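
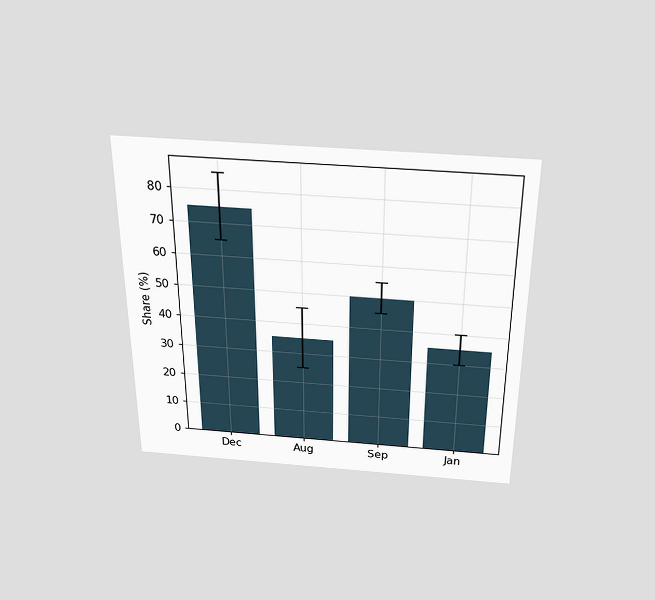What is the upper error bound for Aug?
45%

The chart is viewed slightly from above. The Aug bar's upper whisker reaches 45%.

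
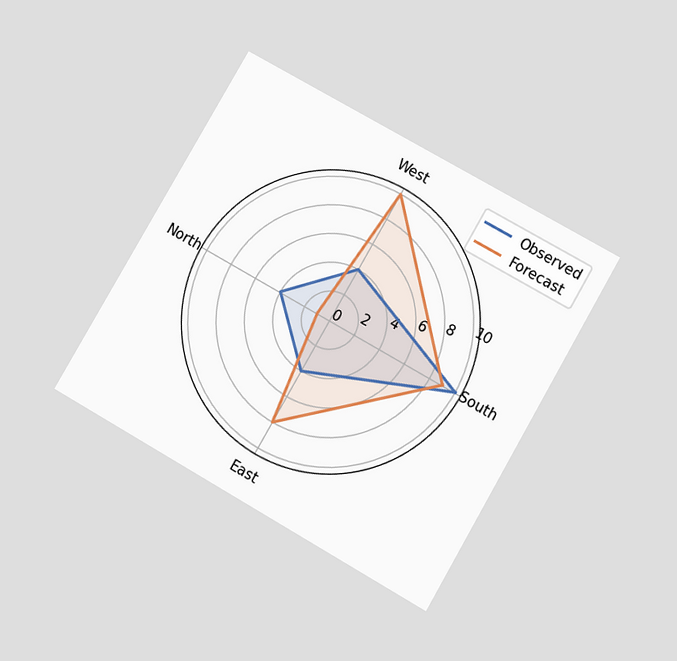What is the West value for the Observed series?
4

The chart is tilted about 30° clockwise and viewed slightly from below. On the West axis, Observed reaches 4.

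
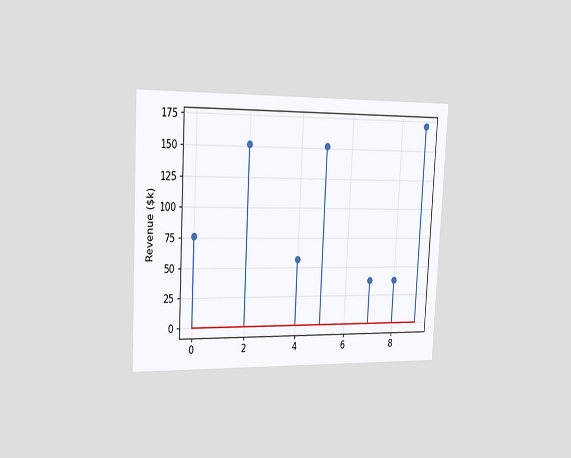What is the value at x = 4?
The chart is tilted about 3° clockwise and viewed slightly from the left. The stem at x=4 reaches $57k.

$57k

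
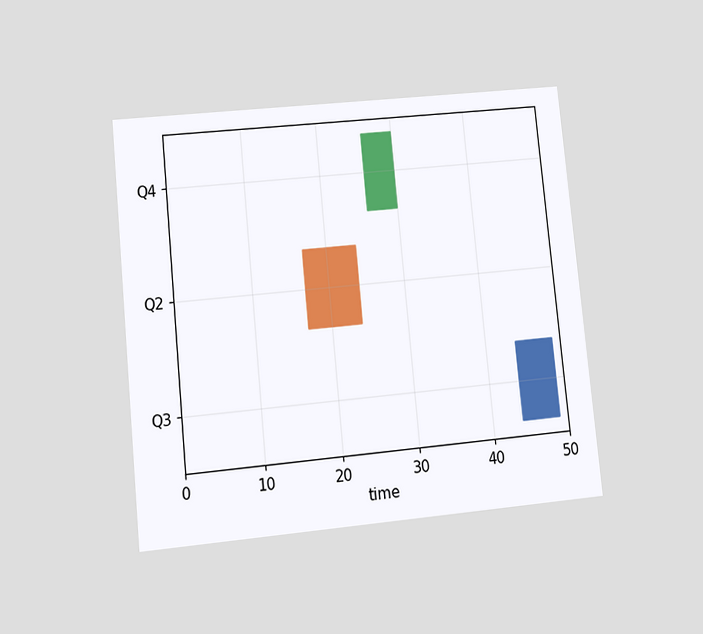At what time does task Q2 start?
17

The chart is tilted about 6° counter-clockwise and viewed at a slight angle. The Q2 bar begins at t=17.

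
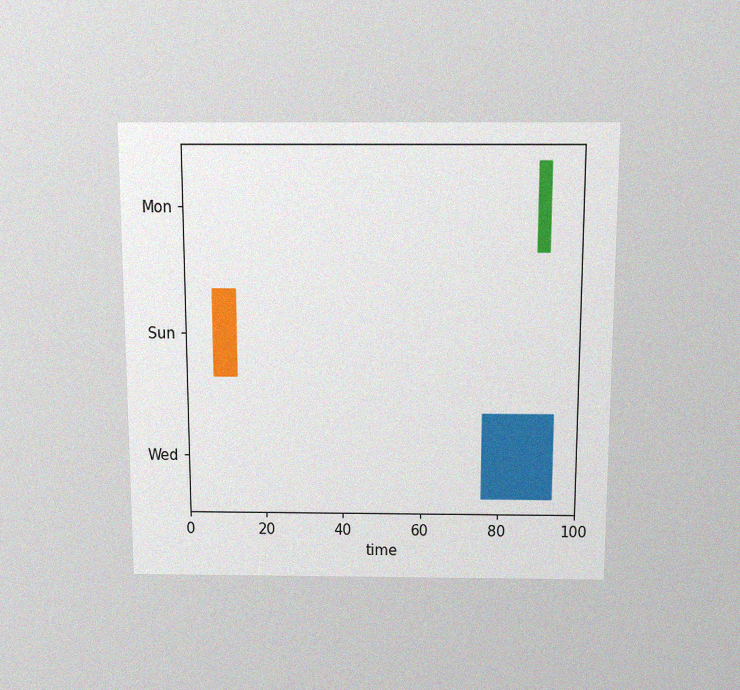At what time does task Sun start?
The chart is viewed slightly from above, with some photo noise. The Sun bar begins at t=7.

7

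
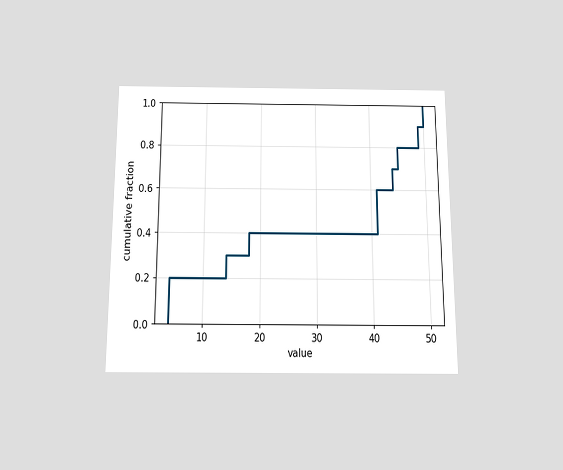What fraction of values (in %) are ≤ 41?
The chart is viewed slightly from below. At x=41 the ECDF step is at 60%.

60%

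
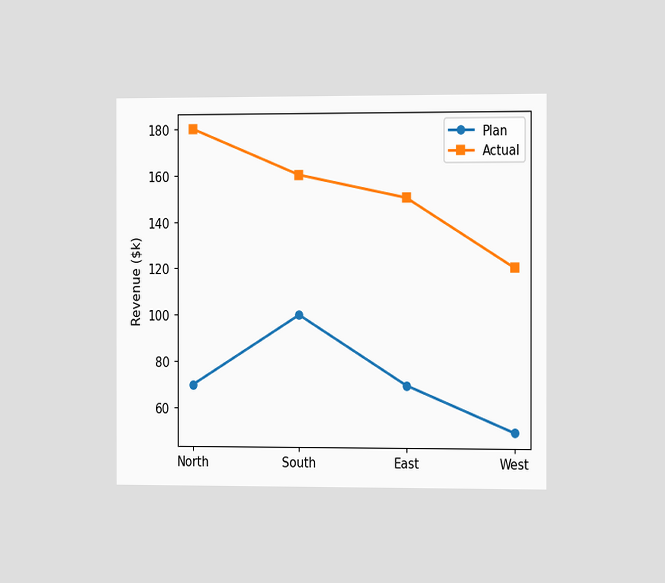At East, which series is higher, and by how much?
The chart is viewed slightly from the right. At East, Actual sits above the other line by $80k.

Actual, by $80k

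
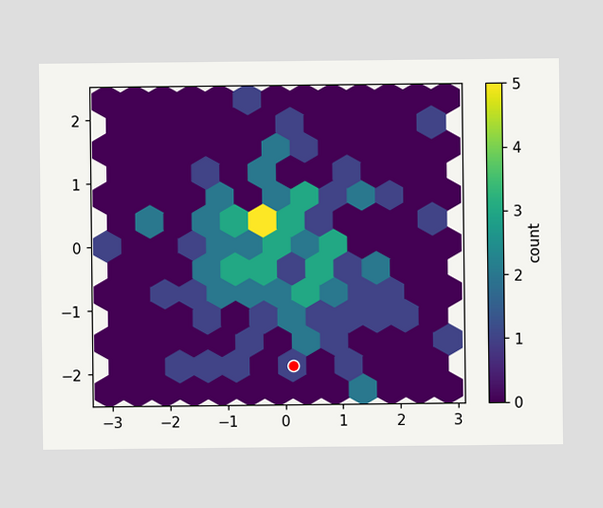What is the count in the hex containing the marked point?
The marked hex reads 1 on the colorbar.

1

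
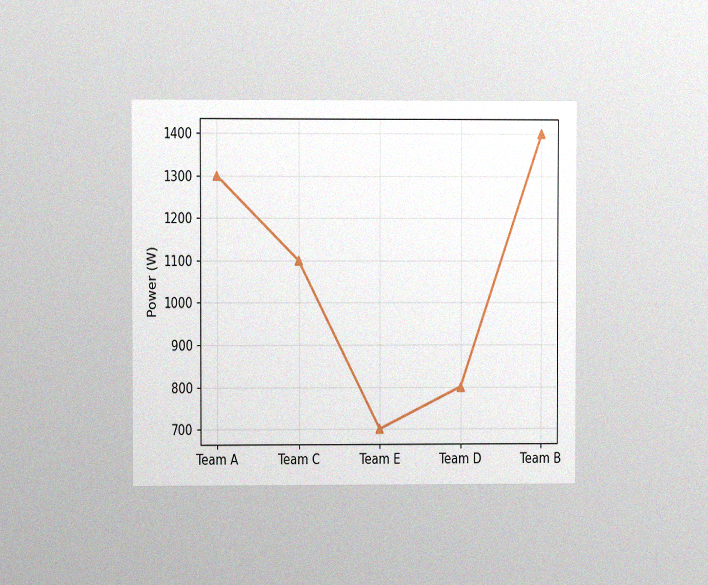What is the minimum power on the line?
700W

The chart is viewed at a slight angle, with some photo noise. The lowest point is at Team E, and reading across to the y-axis gives 700W.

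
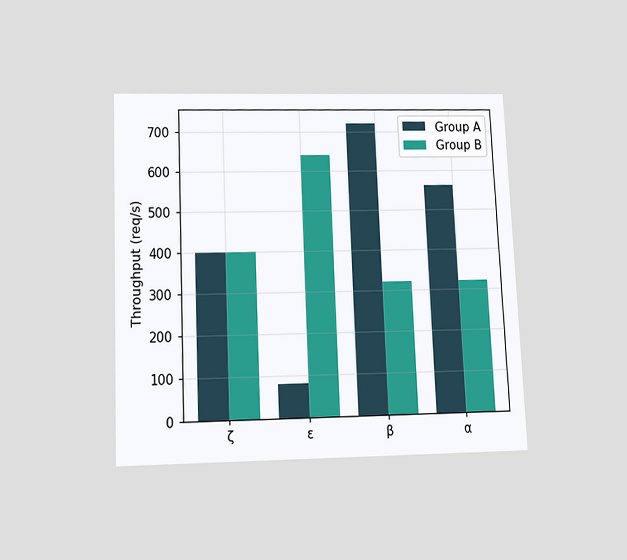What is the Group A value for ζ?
The chart is tilted about 2° counter-clockwise and viewed slightly from below. The Group A bar at ζ reaches 400req/s on the y-axis.

400req/s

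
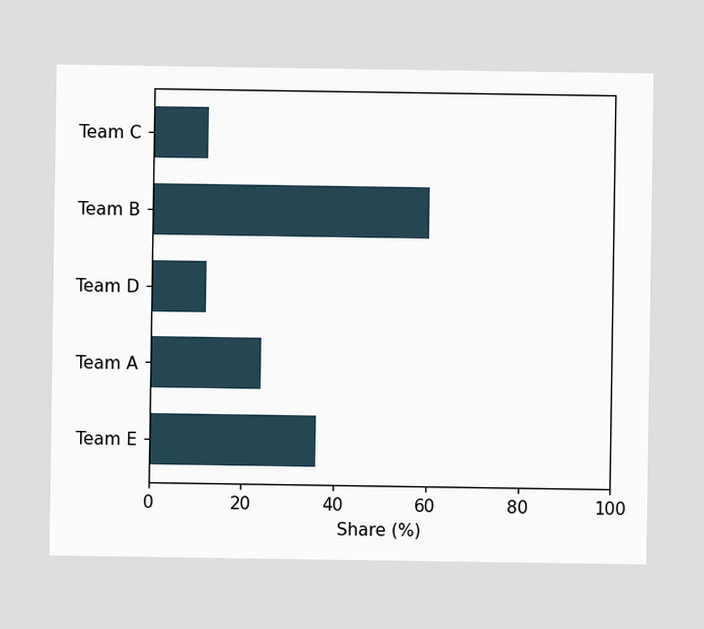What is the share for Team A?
Reading along the chart's x-axis, the Team A bar reaches 24%.

24%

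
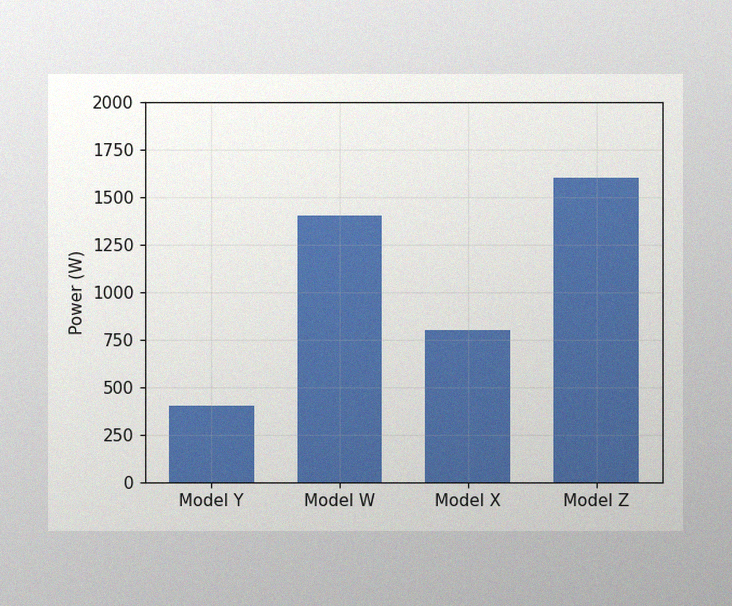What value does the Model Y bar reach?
400W

The image has some photo noise and uneven lighting. Reading along the chart's y-axis, the Model Y bar reaches 400W.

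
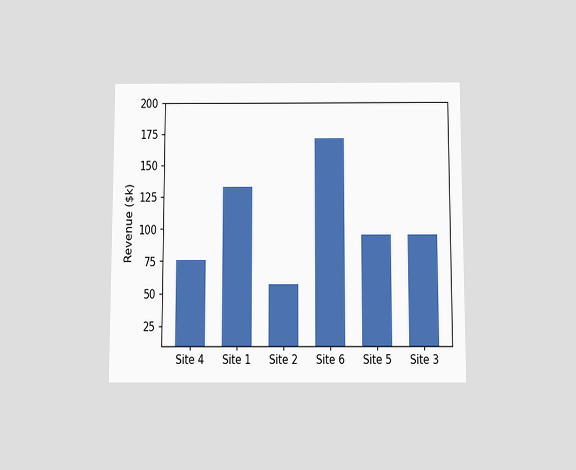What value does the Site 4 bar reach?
The chart is viewed slightly from below. Reading along the chart's y-axis, the Site 4 bar reaches $76k.

$76k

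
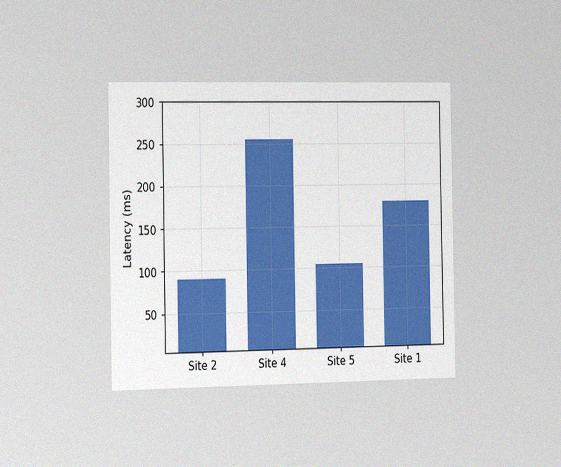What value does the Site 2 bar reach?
90ms

The chart is viewed slightly from the left, with some photo noise. Reading along the chart's y-axis, the Site 2 bar reaches 90ms.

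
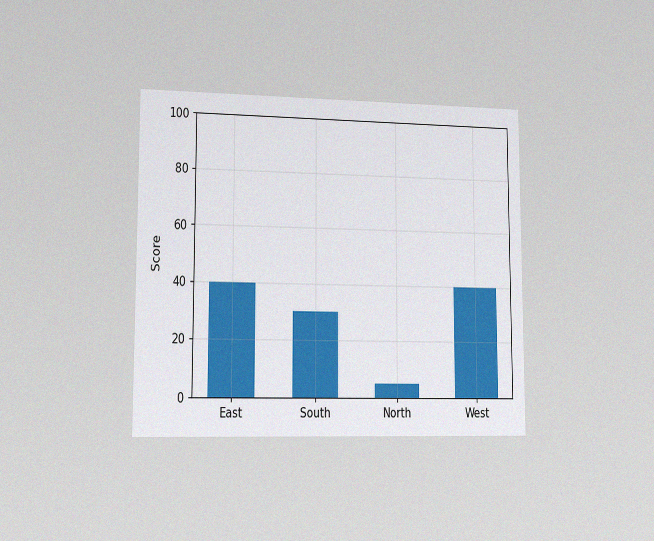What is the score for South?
30

The chart is viewed slightly from the left, with some photo noise. Reading along the chart's y-axis, the South bar reaches 30.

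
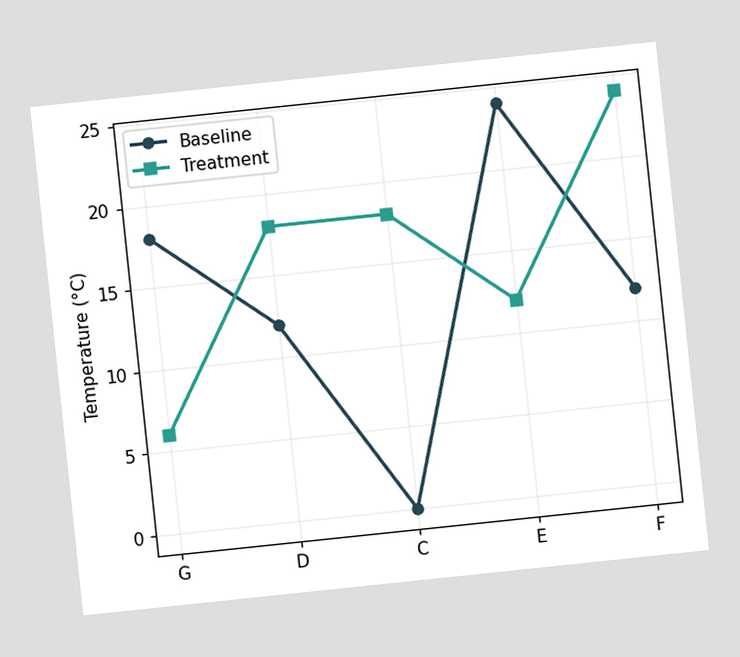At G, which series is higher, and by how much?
Baseline, by 12°C

The chart is tilted about 6° counter-clockwise. At G, Baseline sits above the other line by 12°C.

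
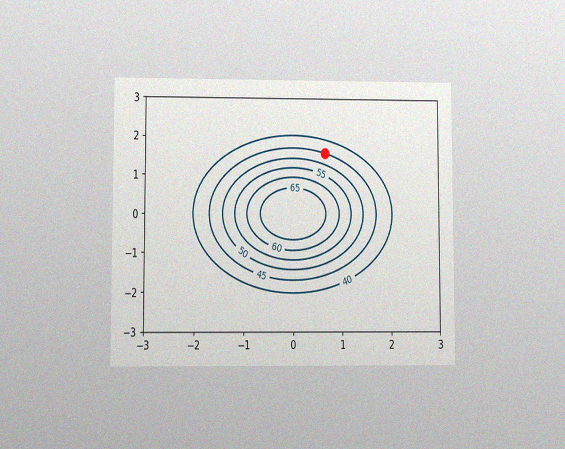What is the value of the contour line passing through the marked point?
45

The chart is viewed at a slight angle, with some photo noise. The marked point sits on the contour labelled 45.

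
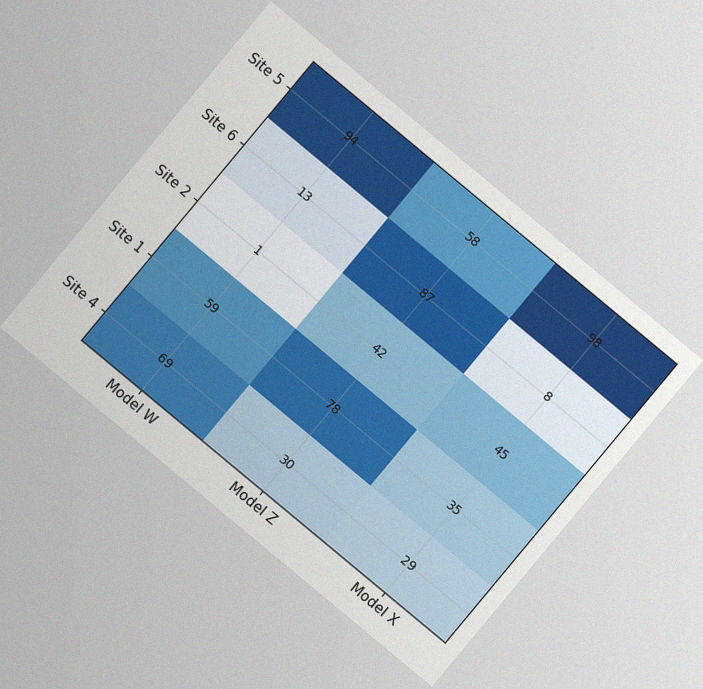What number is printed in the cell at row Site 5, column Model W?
The chart is tilted about 40° clockwise, with some photo noise. The (Site 5, Model W) cell reads 94.

94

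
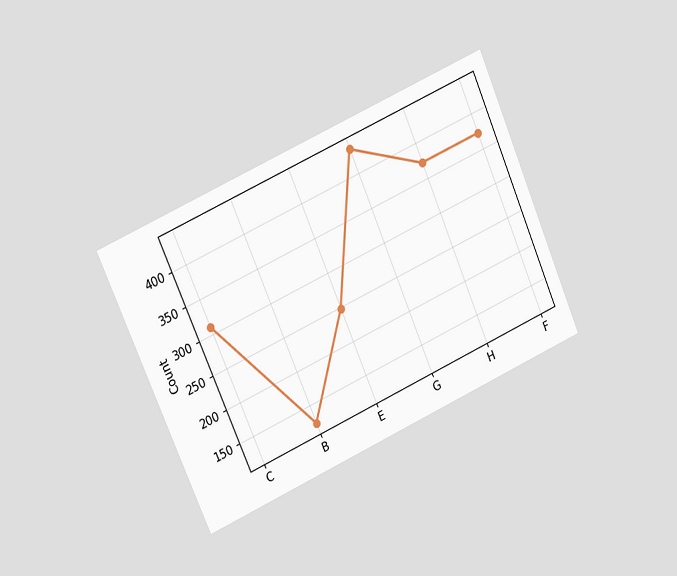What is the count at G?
The chart is tilted about 24° counter-clockwise and viewed at a slight angle. At G, the line is at 434.

434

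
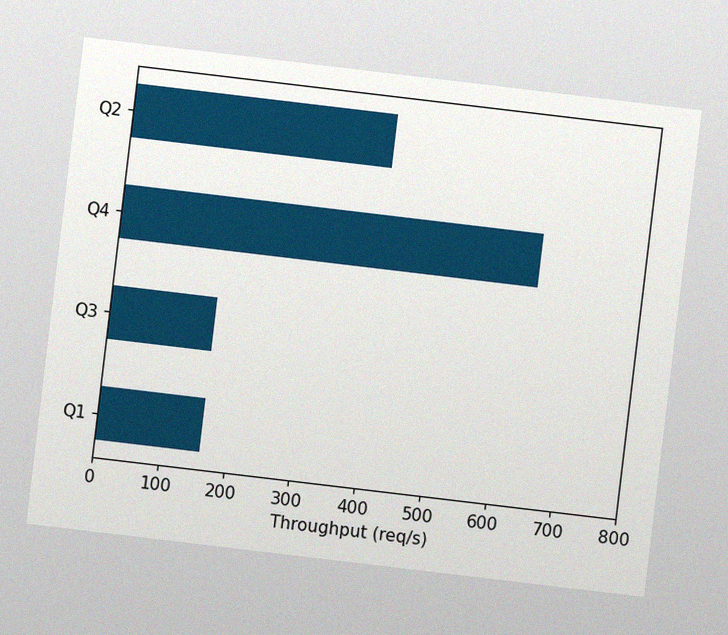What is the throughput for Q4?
640req/s

The chart is tilted about 7° clockwise, with some photo noise. Reading along the chart's x-axis, the Q4 bar reaches 640req/s.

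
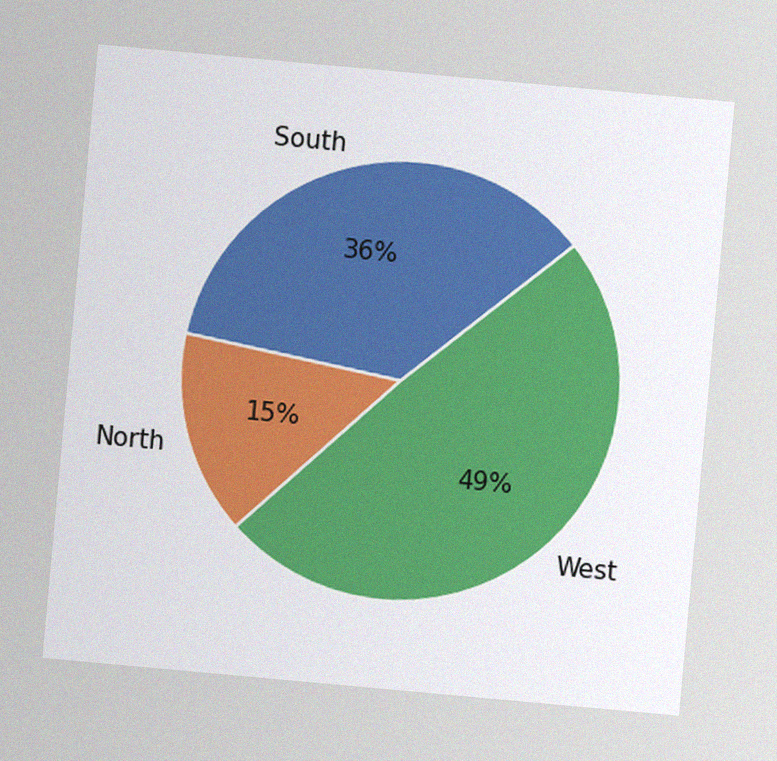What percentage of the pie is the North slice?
The chart is tilted about 5° clockwise, with some photo noise. The North slice takes up 15% of the pie.

15%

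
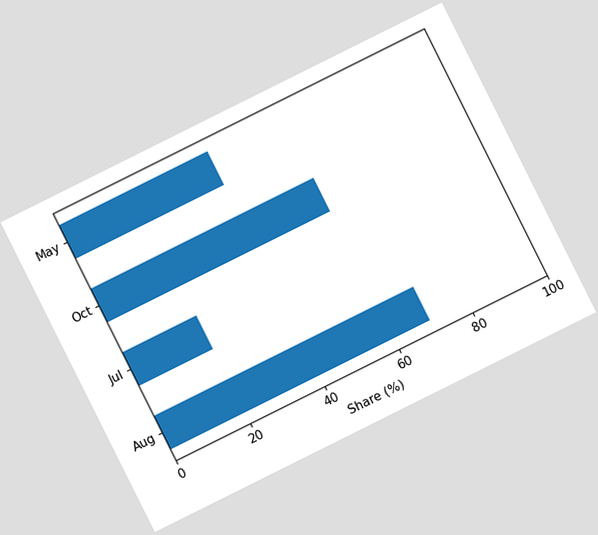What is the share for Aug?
70%

The chart is tilted about 26° counter-clockwise. Reading along the chart's x-axis, the Aug bar reaches 70%.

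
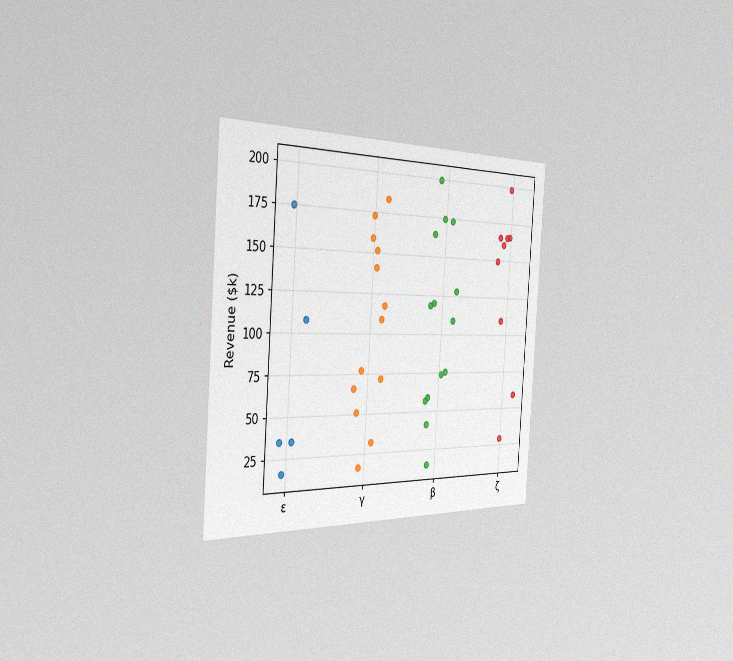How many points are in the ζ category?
9

The chart is tilted about 4° clockwise and viewed slightly from the left, with some photo noise. Counting the markers in the ζ column gives 9.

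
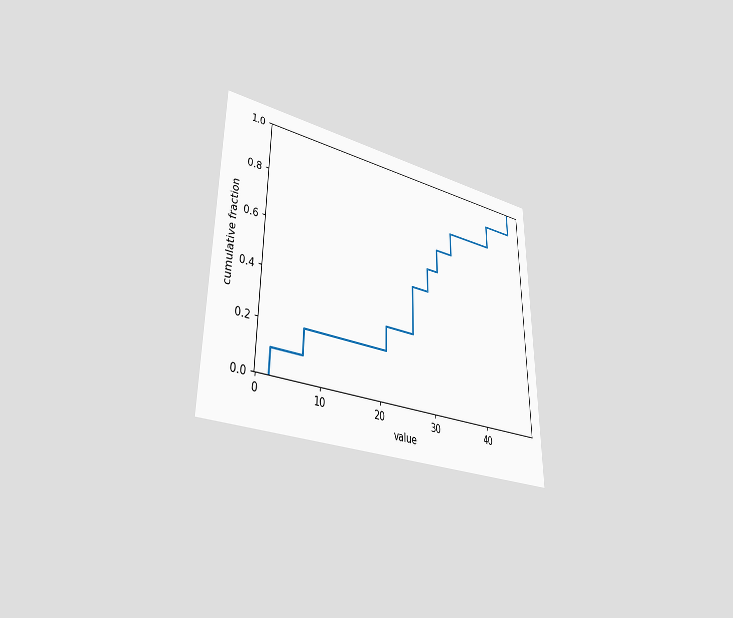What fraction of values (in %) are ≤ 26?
The chart is viewed at a slight angle. At x=26 the ECDF step is at 50%.

50%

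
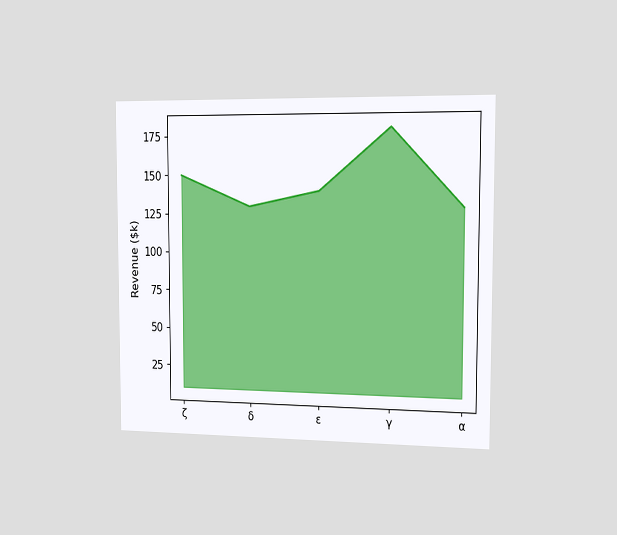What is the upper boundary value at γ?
$180k

The chart is viewed slightly from the right. At γ the upper boundary is at $180k.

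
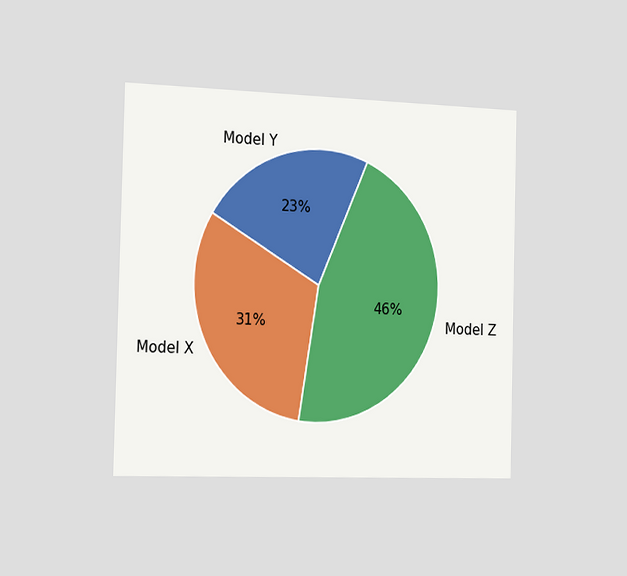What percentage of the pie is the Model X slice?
31%

The chart is viewed slightly from the left. The Model X slice takes up 31% of the pie.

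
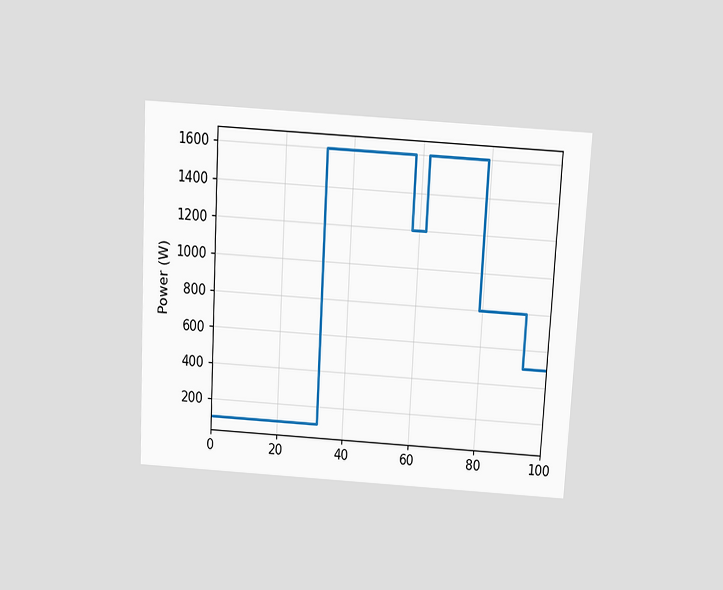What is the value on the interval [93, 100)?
500W

The chart is tilted about 3° clockwise and viewed slightly from above. On [93, 100) the step sits at 500W.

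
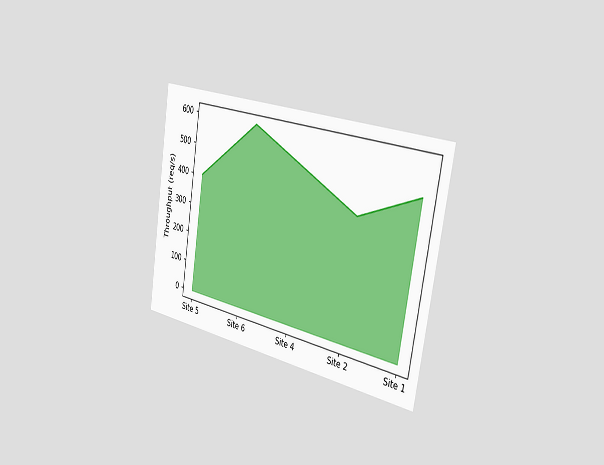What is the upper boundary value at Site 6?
600req/s

The chart is tilted about 9° clockwise and viewed slightly from the right. At Site 6 the upper boundary is at 600req/s.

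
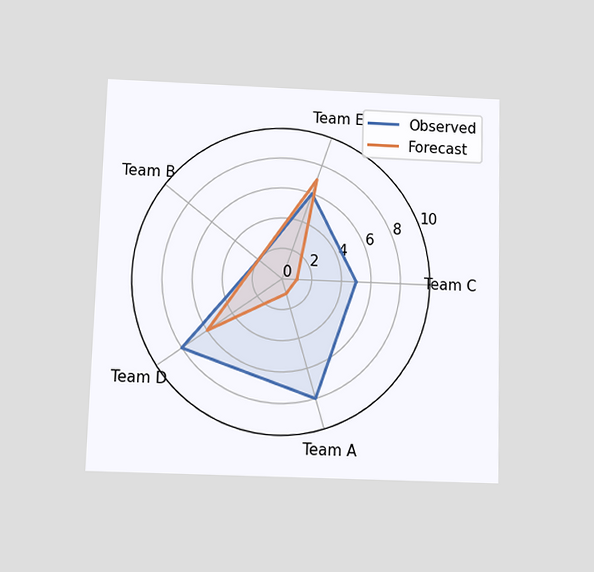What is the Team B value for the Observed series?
The chart is viewed slightly from below. On the Team B axis, Observed reaches 2.

2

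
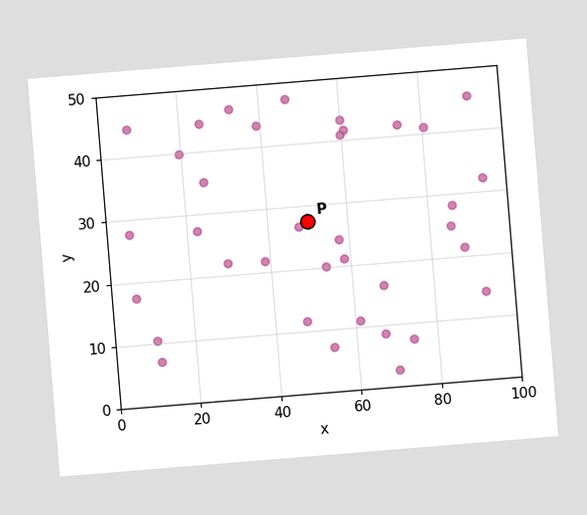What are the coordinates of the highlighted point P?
The chart is tilted about 5° counter-clockwise. Following the gridlines from P to each axis, P sits at (50, 27.5).

(50, 27.5)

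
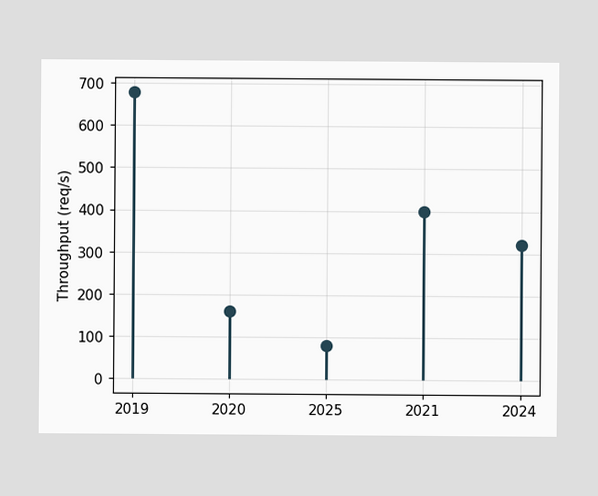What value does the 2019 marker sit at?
The 2019 marker sits at 680req/s.

680req/s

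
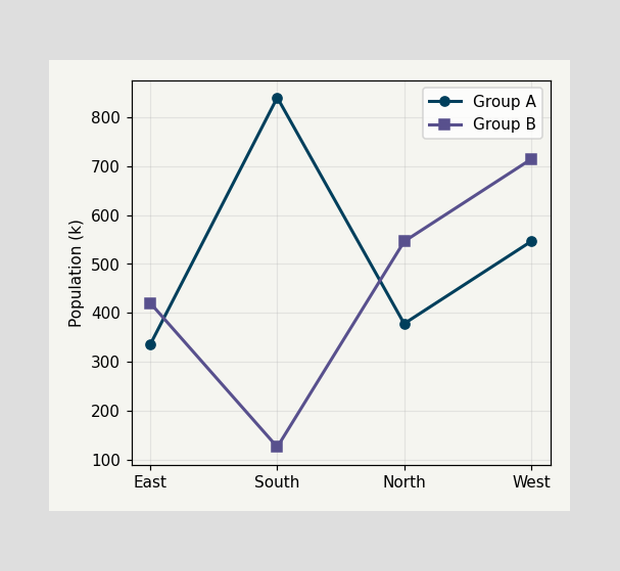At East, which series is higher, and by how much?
Group B, by 84k

At East, Group B sits above the other line by 84k.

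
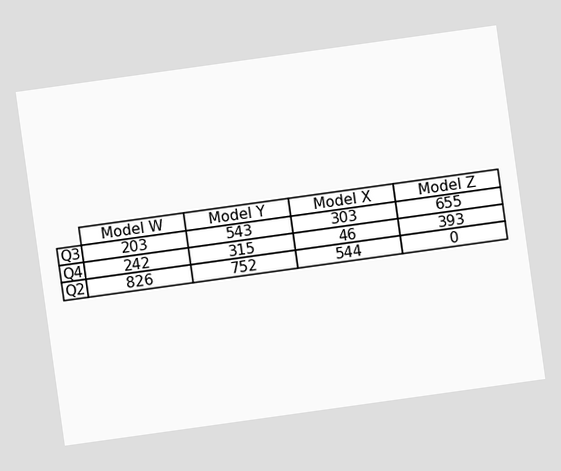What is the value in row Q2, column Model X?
The chart is tilted about 8° counter-clockwise. The (Q2, Model X) cell reads 544.

544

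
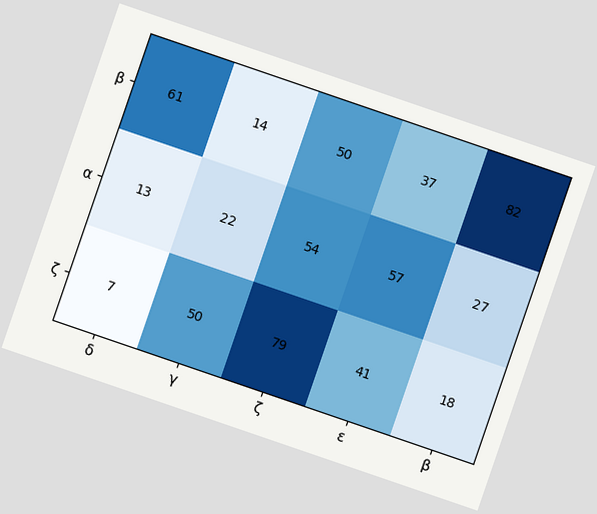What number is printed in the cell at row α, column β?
27

The chart is tilted about 19° clockwise. The (α, β) cell reads 27.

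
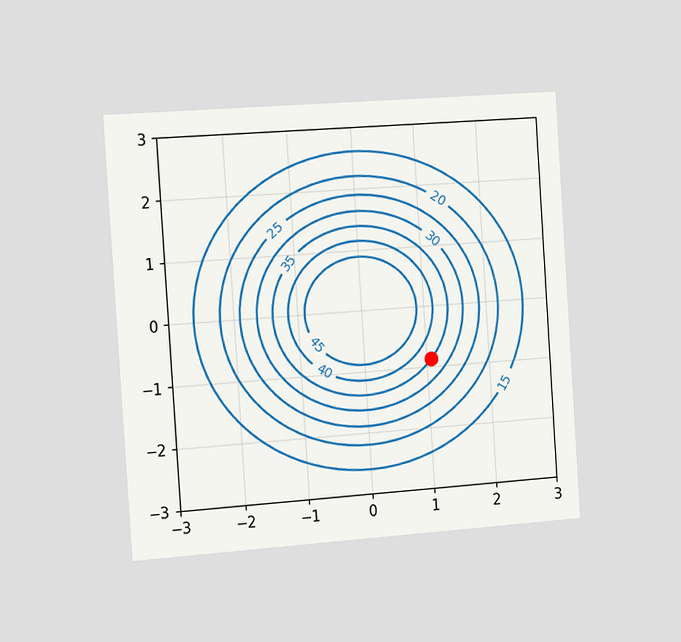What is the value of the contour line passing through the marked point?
35

The chart is tilted about 4° counter-clockwise and viewed slightly from the left. The marked point sits on the contour labelled 35.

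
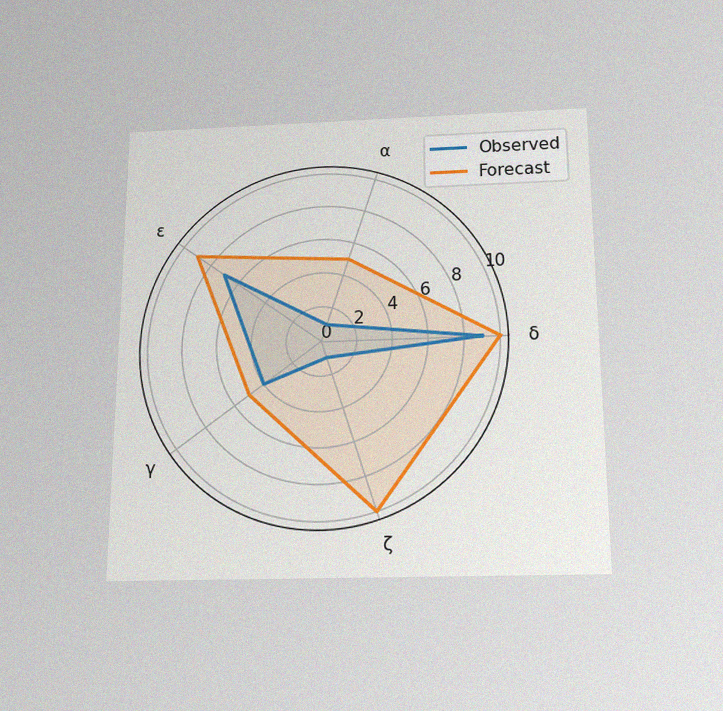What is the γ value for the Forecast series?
The chart is viewed slightly from below, with some photo noise. On the γ axis, Forecast reaches 5.

5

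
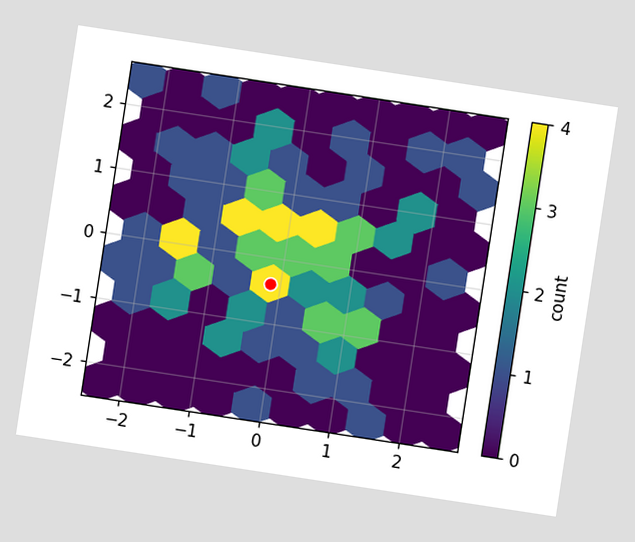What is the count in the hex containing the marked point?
4

The chart is tilted about 9° clockwise. The marked hex reads 4 on the colorbar.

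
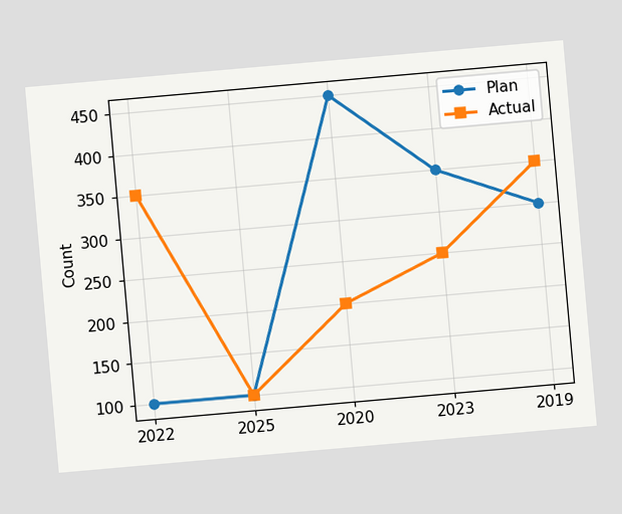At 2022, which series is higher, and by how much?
Actual, by 250

The chart is tilted about 5° counter-clockwise. At 2022, Actual sits above the other line by 250.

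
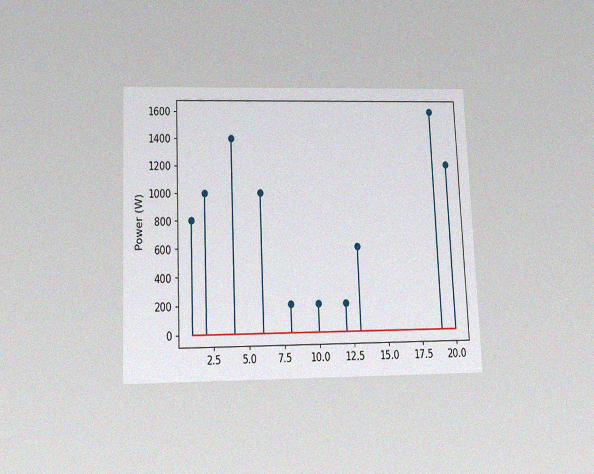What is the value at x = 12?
200W

The chart is tilted about 2° counter-clockwise and viewed slightly from below, with some photo noise. The stem at x=12 reaches 200W.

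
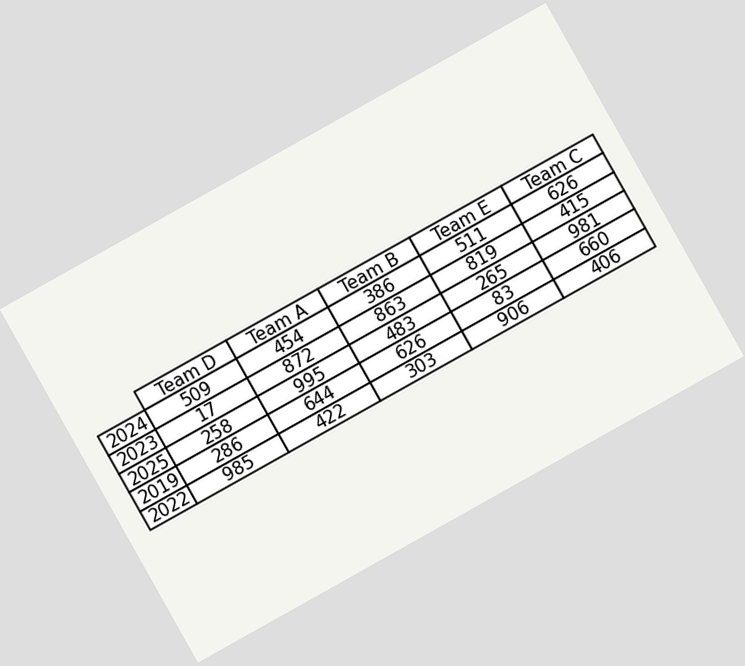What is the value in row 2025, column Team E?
265

The chart is tilted about 29° counter-clockwise. The (2025, Team E) cell reads 265.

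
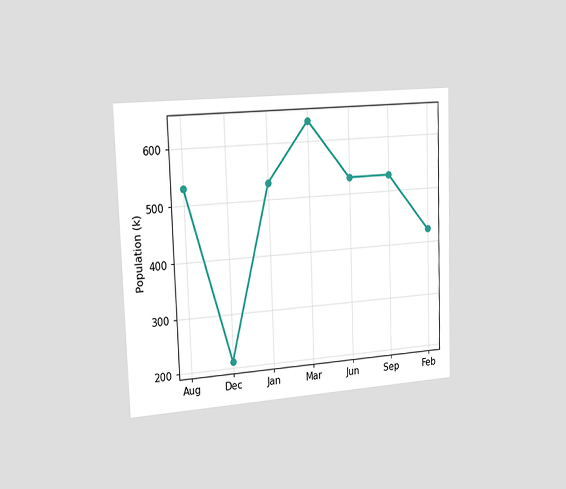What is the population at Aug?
The chart is tilted about 2° counter-clockwise and viewed slightly from the left. At Aug, the line is at 530k.

530k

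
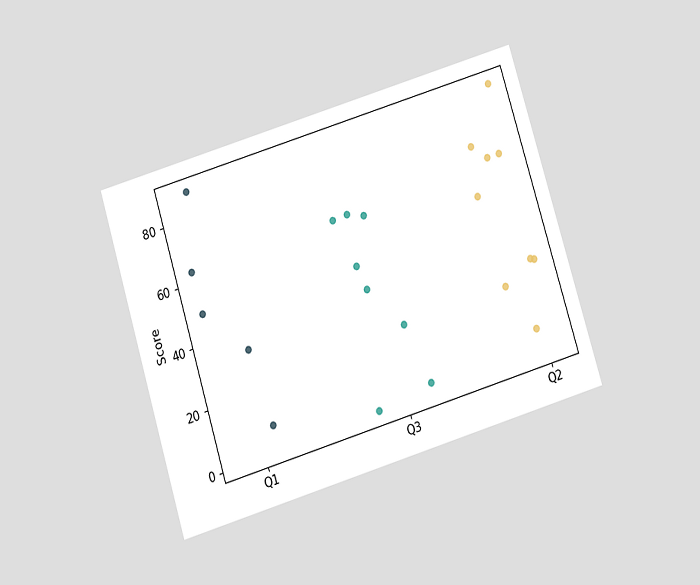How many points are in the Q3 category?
8

The chart is tilted about 17° counter-clockwise and viewed slightly from below. Counting the markers in the Q3 column gives 8.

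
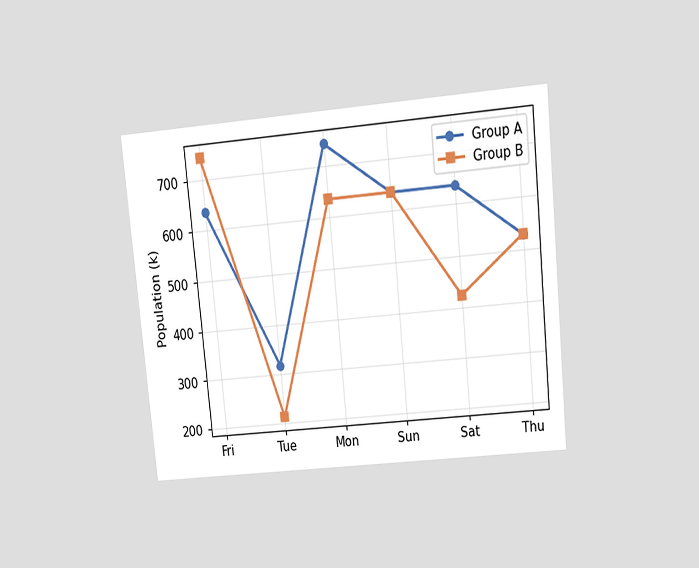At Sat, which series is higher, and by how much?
The chart is tilted about 6° counter-clockwise and viewed at a slight angle. At Sat, Group A sits above the other line by 212k.

Group A, by 212k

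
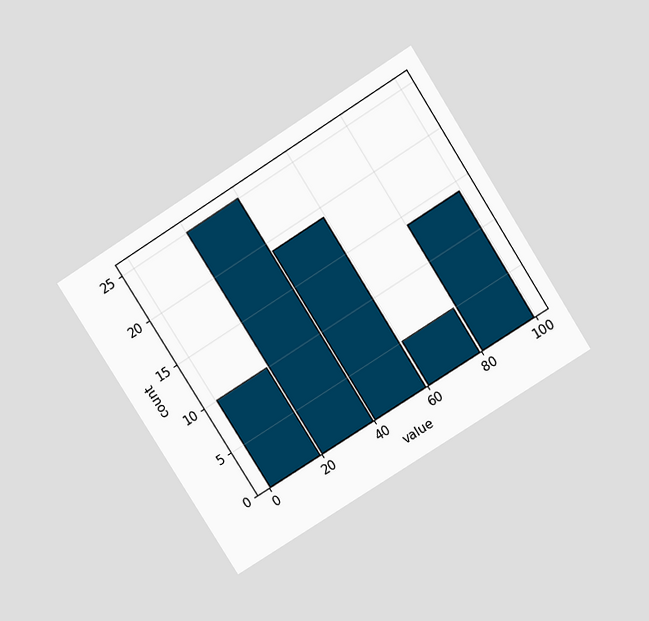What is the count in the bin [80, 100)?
14

The chart is tilted about 32° counter-clockwise and viewed slightly from above. The [80, 100) bin has height 14.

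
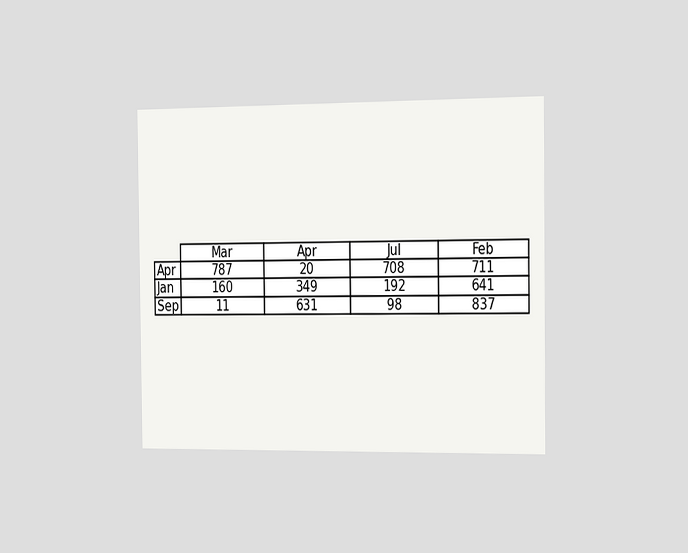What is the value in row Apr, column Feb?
The chart is viewed slightly from the right. The (Apr, Feb) cell reads 711.

711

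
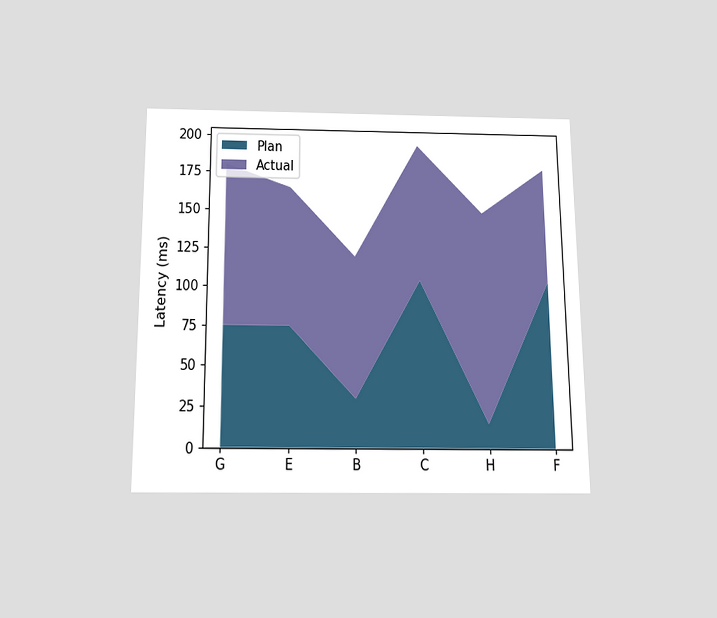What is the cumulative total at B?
120ms

The chart is viewed slightly from below. The stacked total at B reaches 120ms.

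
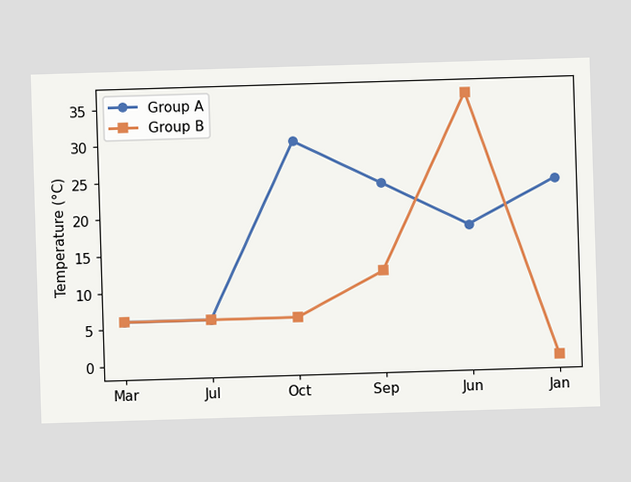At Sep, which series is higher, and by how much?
At Sep, Group A sits above the other line by 12°C.

Group A, by 12°C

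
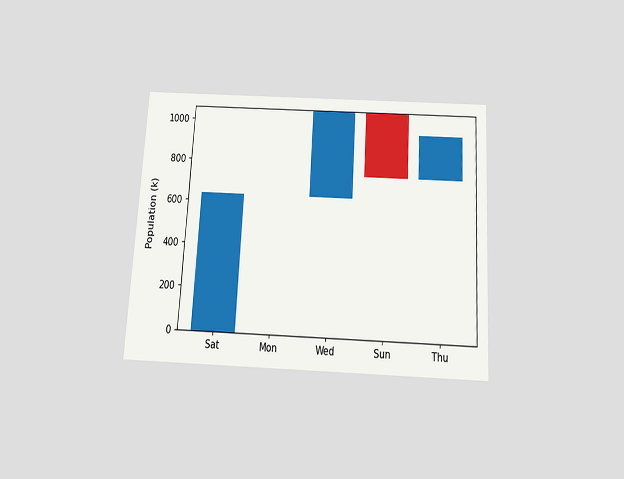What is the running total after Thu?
The chart is tilted about 3° clockwise and viewed slightly from below. After Thu the running total reaches 954k.

954k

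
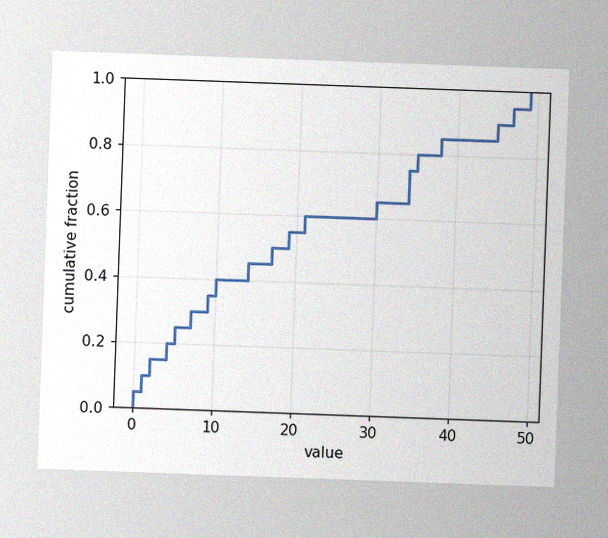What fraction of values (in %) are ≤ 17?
The chart is tilted about 2° clockwise, with some photo noise. At x=17 the ECDF step is at 50%.

50%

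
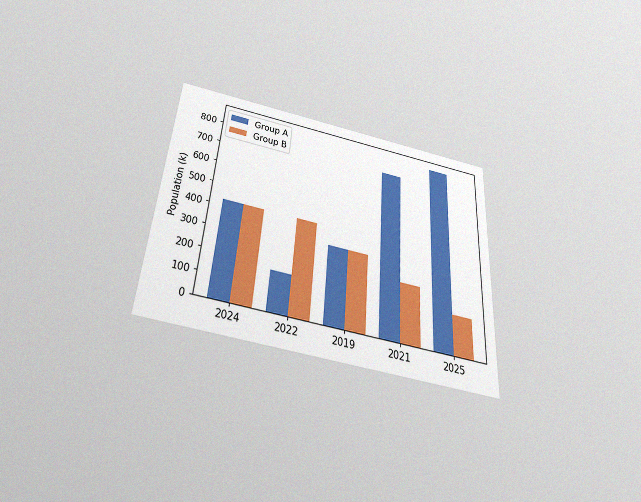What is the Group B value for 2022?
The chart is tilted about 4° clockwise and viewed slightly from below, with some photo noise. The Group B bar at 2022 reaches 425k on the y-axis.

425k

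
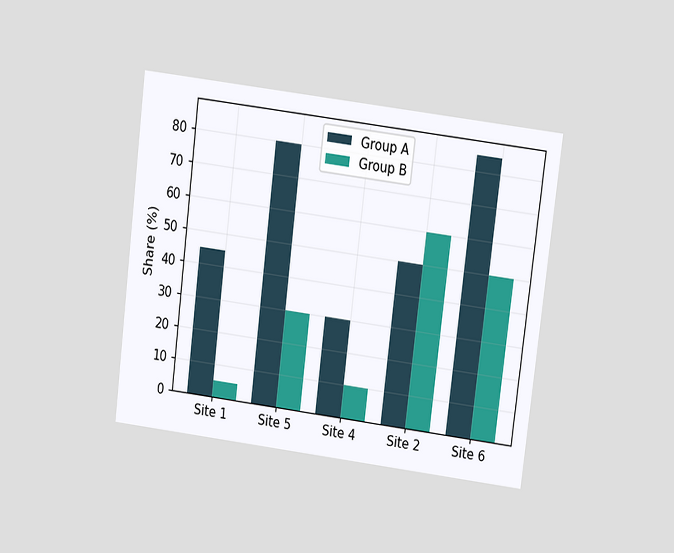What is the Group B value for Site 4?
The chart is tilted about 7° clockwise and viewed slightly from above. The Group B bar at Site 4 reaches 10% on the y-axis.

10%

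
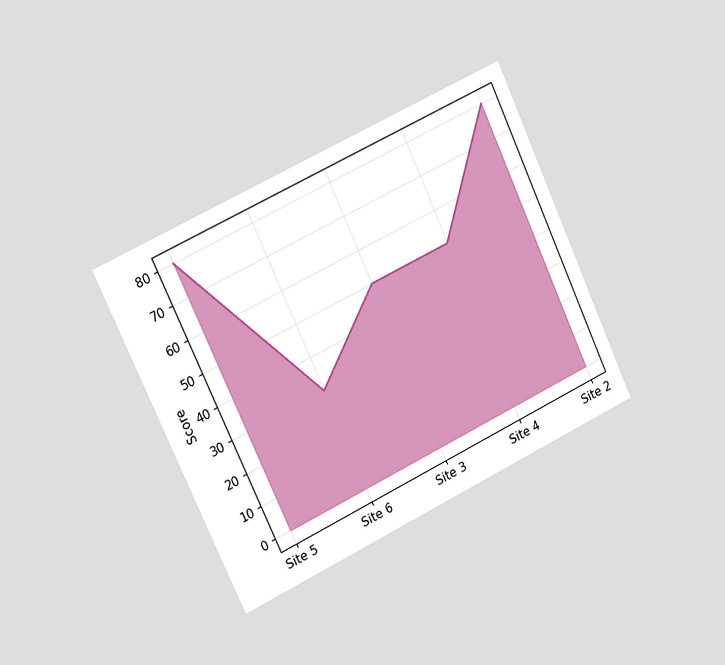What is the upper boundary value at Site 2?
The chart is tilted about 25° counter-clockwise and viewed slightly from the left. At Site 2 the upper boundary is at 80.

80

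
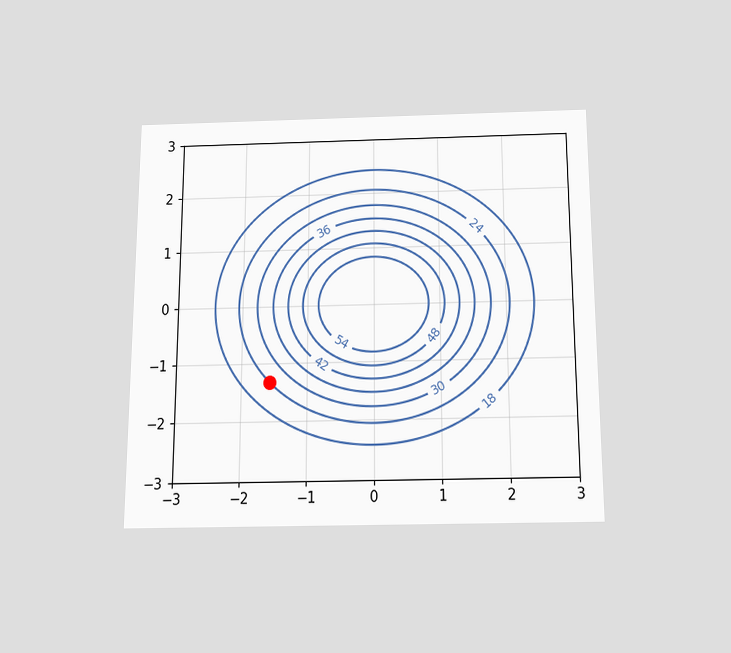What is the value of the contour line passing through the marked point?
24

The chart is viewed slightly from below. The marked point sits on the contour labelled 24.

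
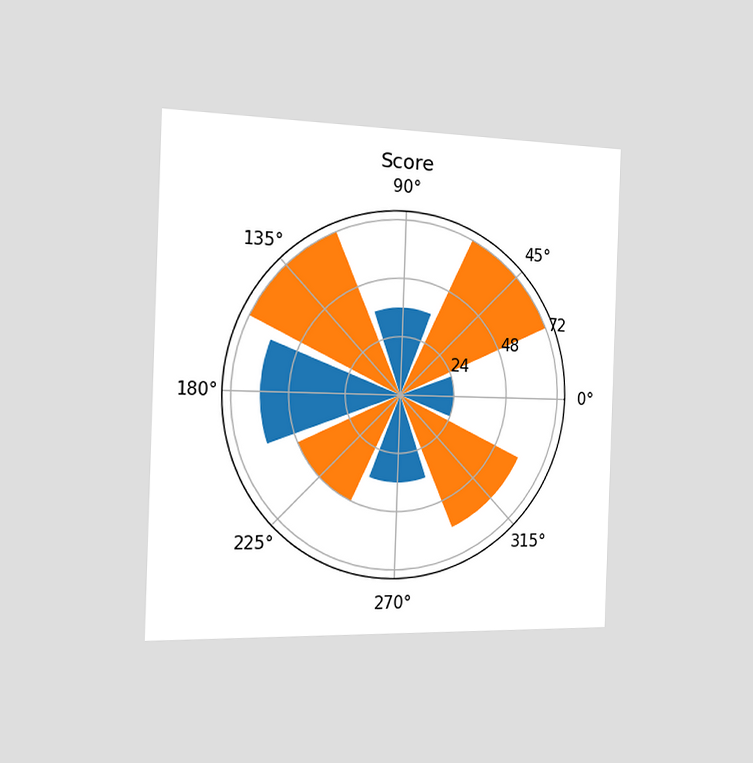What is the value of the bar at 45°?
The chart is tilted about 2° clockwise and viewed slightly from the left. The bar at 45° reaches 72 on the radial axis.

72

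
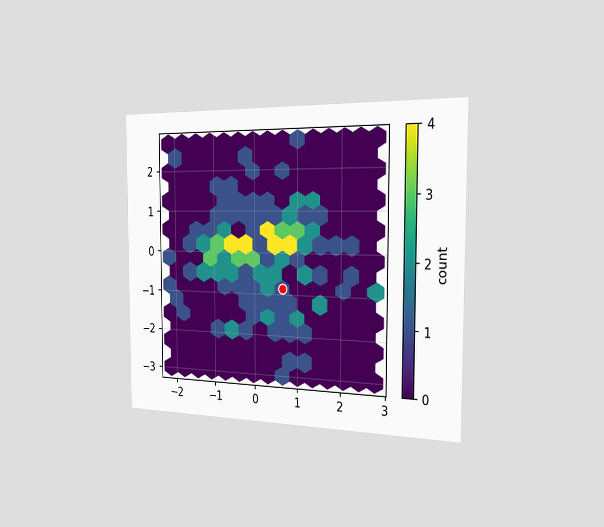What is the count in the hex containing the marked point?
1

The chart is viewed slightly from the right. The marked hex reads 1 on the colorbar.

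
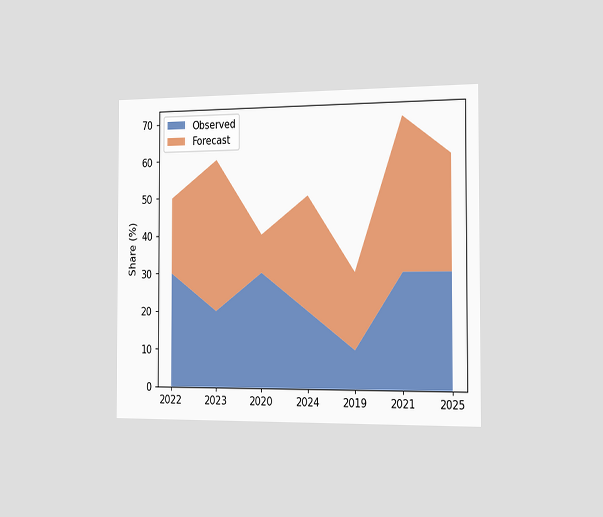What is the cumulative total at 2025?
60%

The chart is viewed slightly from the right. The stacked total at 2025 reaches 60%.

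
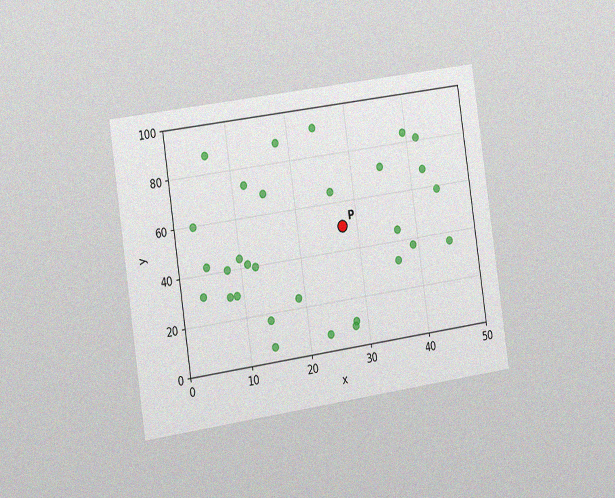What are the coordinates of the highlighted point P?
The chart is tilted about 8° counter-clockwise and viewed slightly from the left, with some photo noise. Following the gridlines from P to each axis, P sits at (27.5, 50).

(27.5, 50)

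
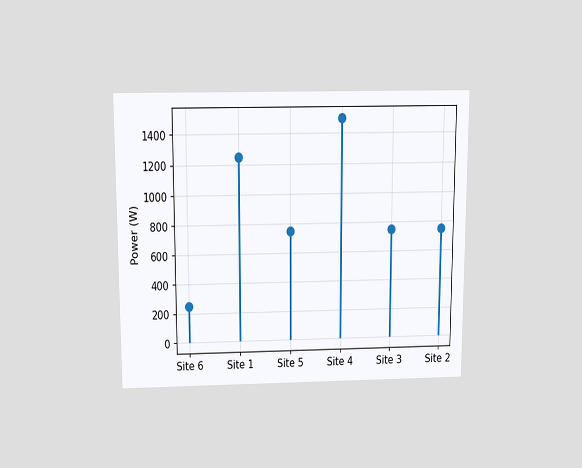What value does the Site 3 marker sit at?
The chart is viewed slightly from above. The Site 3 marker sits at 750W.

750W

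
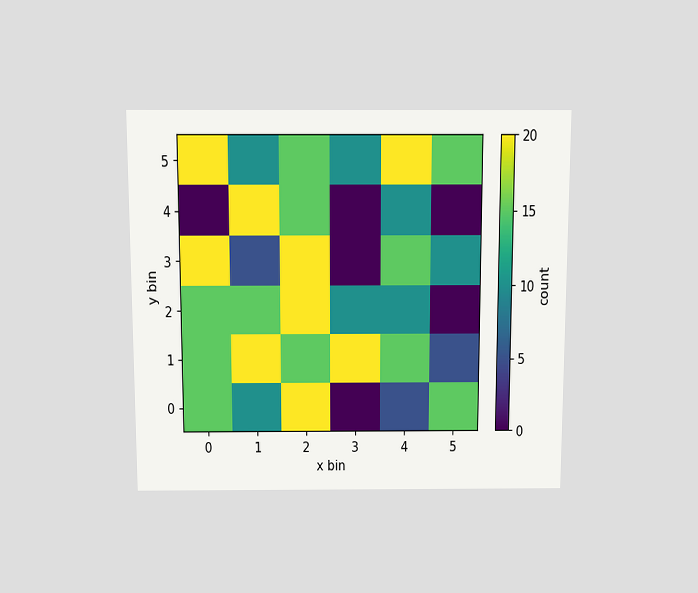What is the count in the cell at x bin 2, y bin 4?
15

The chart is viewed slightly from above. Matching the cell (2, 4) against the colorbar gives 15.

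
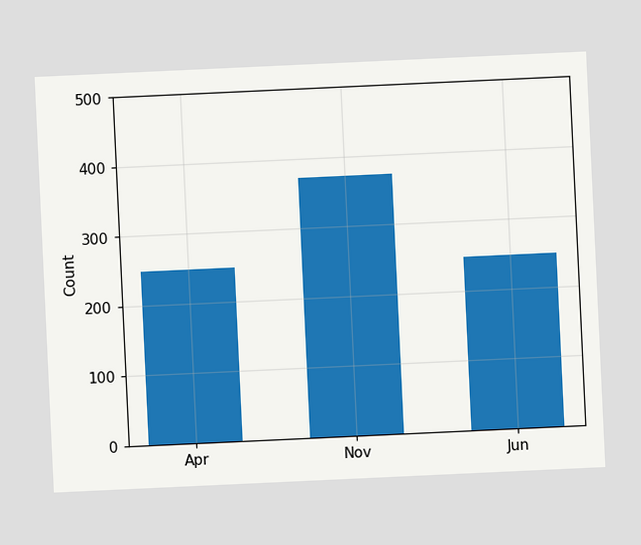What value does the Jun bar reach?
The chart is tilted about 3° counter-clockwise. Reading along the chart's y-axis, the Jun bar reaches 248.

248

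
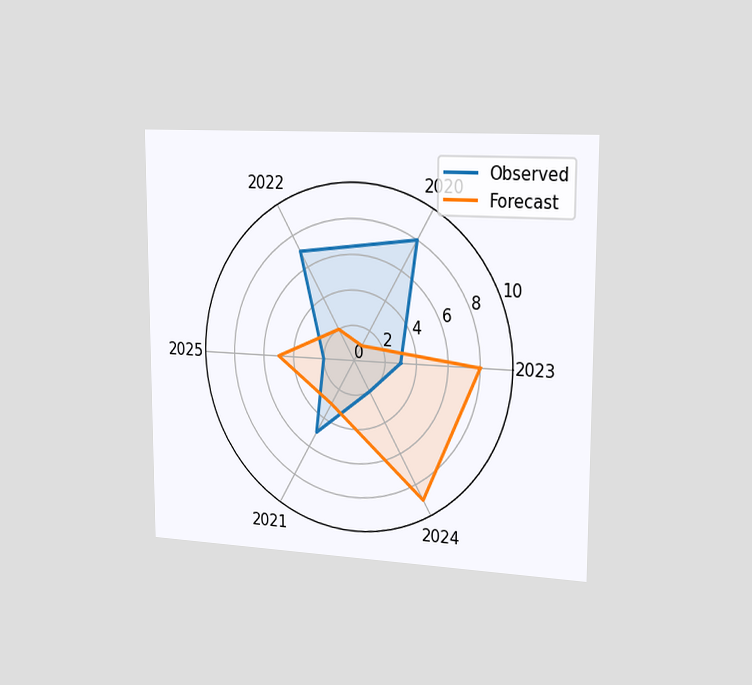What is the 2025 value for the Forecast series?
The chart is viewed slightly from the right. On the 2025 axis, Forecast reaches 5.

5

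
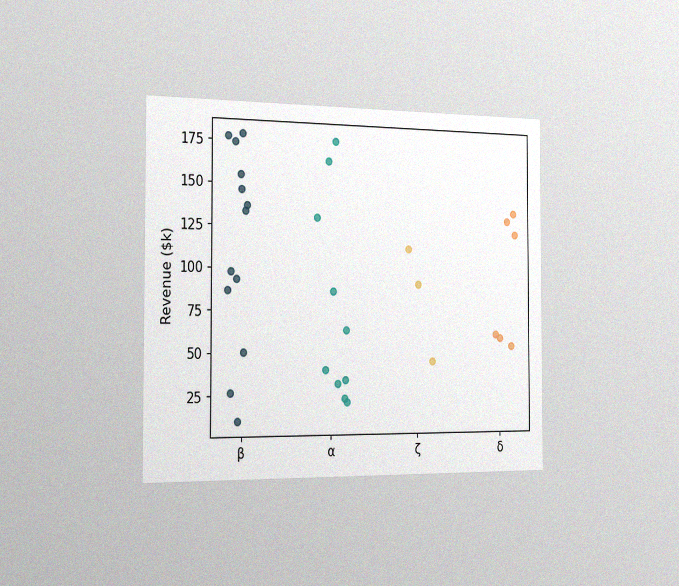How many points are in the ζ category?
The chart is viewed slightly from the left, with some photo noise. Counting the markers in the ζ column gives 3.

3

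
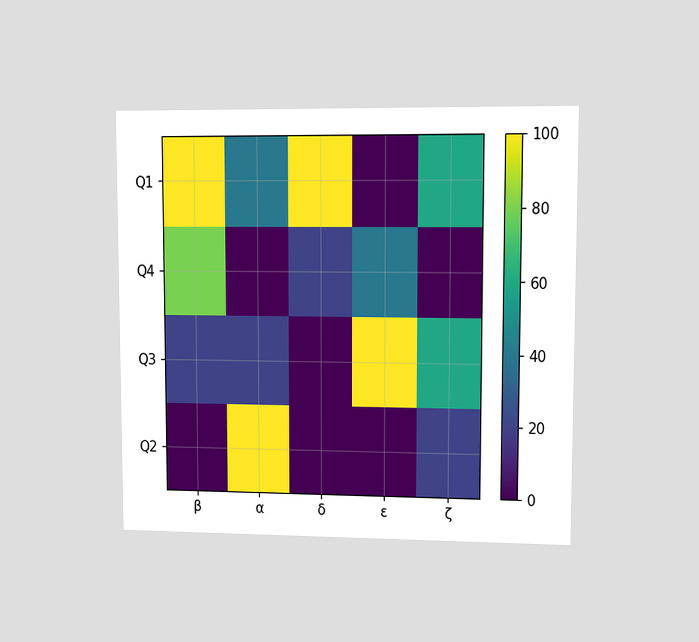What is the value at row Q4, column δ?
The chart is viewed at a slight angle. Matching cell (Q4, δ) against the colorbar gives 20.

20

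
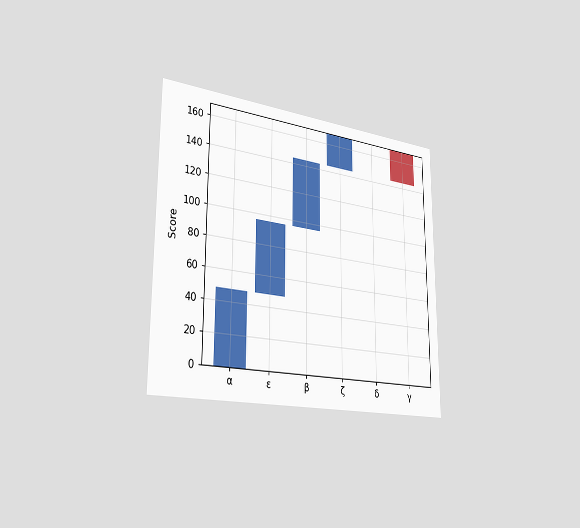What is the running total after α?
The chart is viewed slightly from the left. After α the running total reaches 48.

48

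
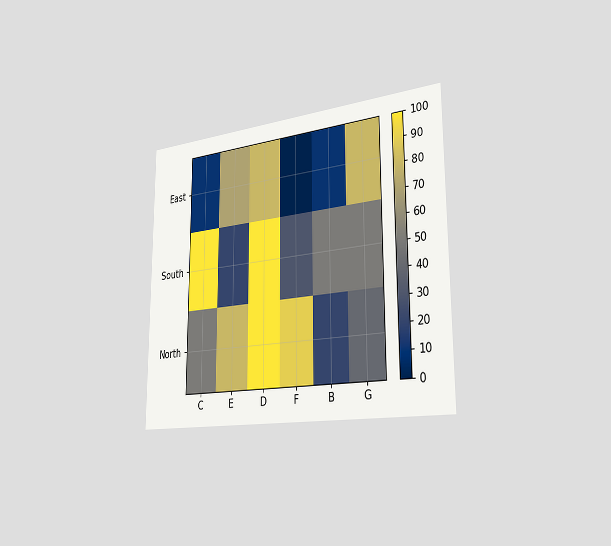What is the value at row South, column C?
The chart is viewed slightly from the right. Matching cell (South, C) against the colorbar gives 100.

100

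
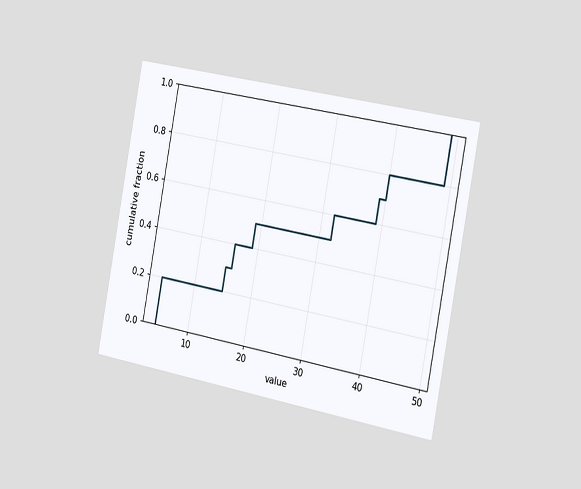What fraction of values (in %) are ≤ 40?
80%

The chart is tilted about 11° clockwise and viewed slightly from the right. At x=40 the ECDF step is at 80%.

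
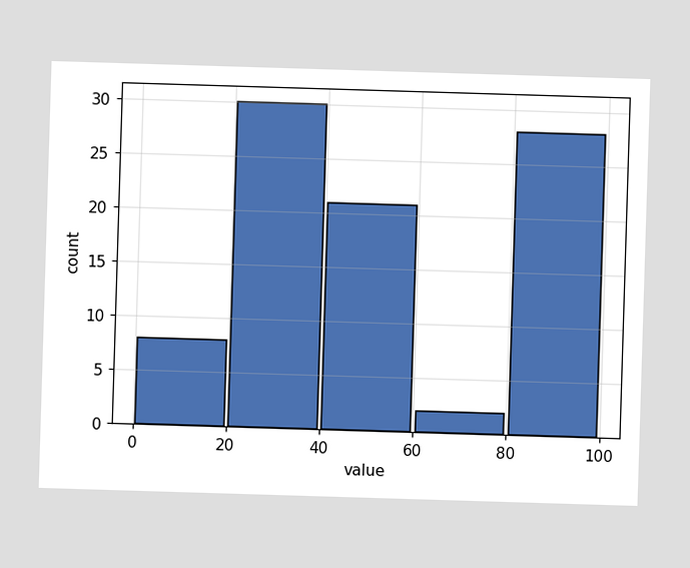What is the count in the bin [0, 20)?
The [0, 20) bin has height 8.

8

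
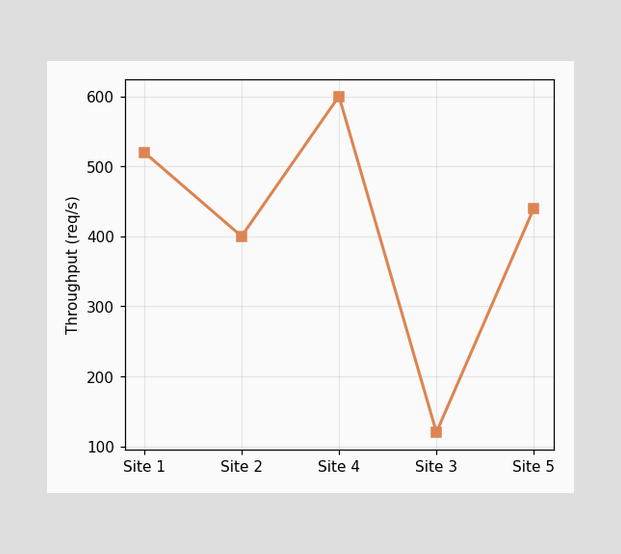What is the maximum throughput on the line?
The highest point is at Site 4, and reading across to the y-axis gives 600req/s.

600req/s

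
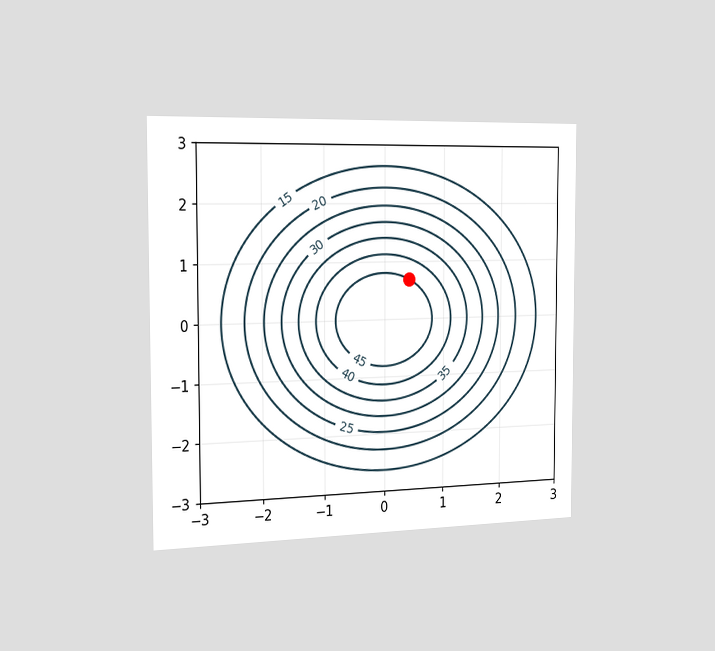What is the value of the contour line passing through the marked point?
The chart is viewed slightly from the left. The marked point sits on the contour labelled 45.

45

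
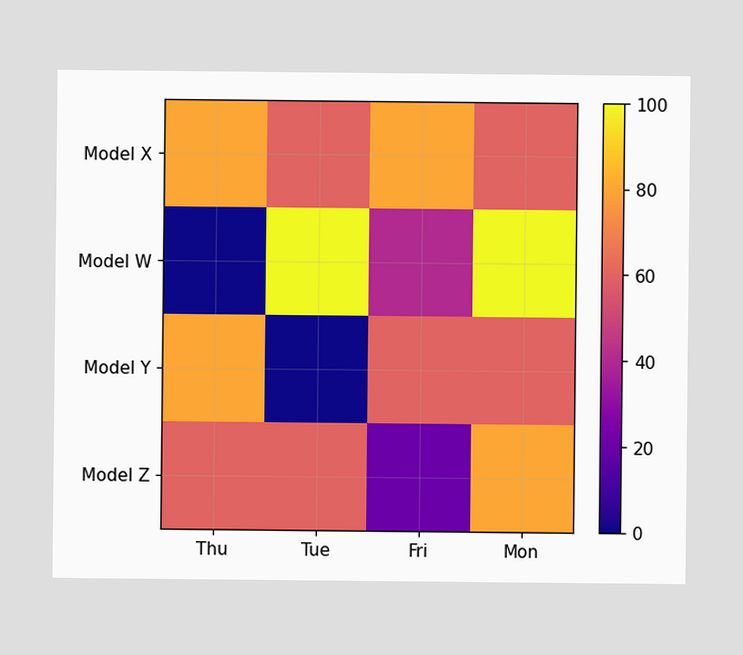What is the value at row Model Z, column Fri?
20

Matching cell (Model Z, Fri) against the colorbar gives 20.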